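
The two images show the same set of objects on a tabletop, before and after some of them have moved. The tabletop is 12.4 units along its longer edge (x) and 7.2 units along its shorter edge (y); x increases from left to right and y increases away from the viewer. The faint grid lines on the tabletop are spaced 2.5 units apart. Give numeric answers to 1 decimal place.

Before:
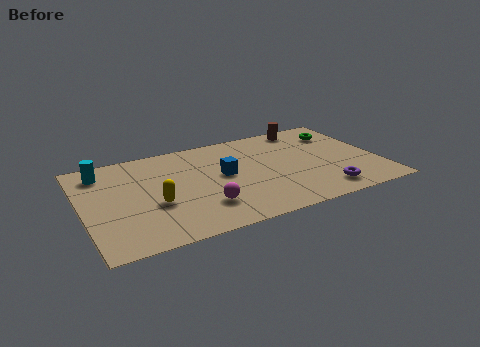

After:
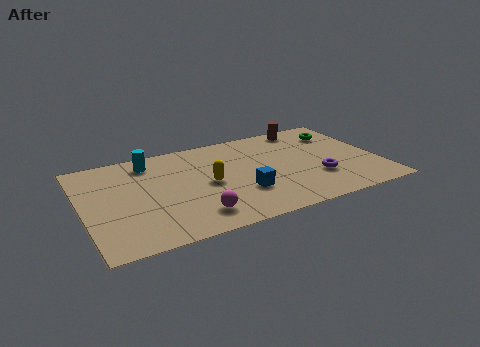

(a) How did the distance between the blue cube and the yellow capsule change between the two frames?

-1.4

They were about 3.2 units apart before and 1.8 after — 1.4 units closer together.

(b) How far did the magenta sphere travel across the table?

0.6

The magenta sphere was near (4.8, 1.9) before and (4.4, 1.4) after, so it travelled √(0.4² + 0.5²) ≈ 0.6 units.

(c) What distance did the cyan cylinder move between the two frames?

2.0

From (1.0, 5.9) to (3.0, 6.0), the cyan cylinder covered √(2.0² + 0.1²) ≈ 2.0 units.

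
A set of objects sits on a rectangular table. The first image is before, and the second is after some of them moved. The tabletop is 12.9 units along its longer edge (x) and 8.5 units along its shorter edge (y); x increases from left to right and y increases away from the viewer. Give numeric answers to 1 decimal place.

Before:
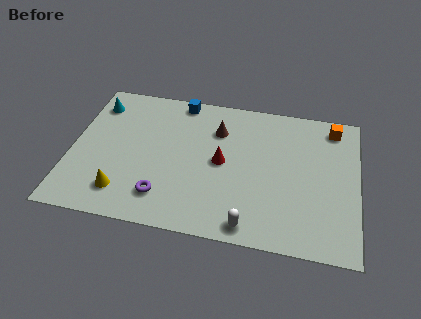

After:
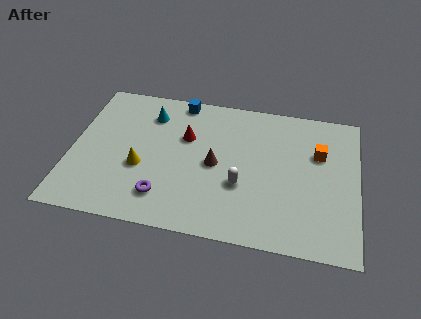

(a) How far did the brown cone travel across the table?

2.1

The brown cone moved from about (6.5, 6.2) to (6.5, 4.1), a distance of √(0.0² + 2.1²) ≈ 2.1.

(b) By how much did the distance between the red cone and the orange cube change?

+0.3

Before: roughly 5.7 units apart; after: 6.0. That's 0.3 units further apart.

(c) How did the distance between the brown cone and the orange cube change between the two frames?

-0.5

They were about 5.3 units apart before and 4.8 after — 0.5 units closer together.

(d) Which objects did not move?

the blue cube and the purple torus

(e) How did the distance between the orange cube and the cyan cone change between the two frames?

-3.0

They were about 10.8 units apart before and 7.8 after — 3.0 units closer together.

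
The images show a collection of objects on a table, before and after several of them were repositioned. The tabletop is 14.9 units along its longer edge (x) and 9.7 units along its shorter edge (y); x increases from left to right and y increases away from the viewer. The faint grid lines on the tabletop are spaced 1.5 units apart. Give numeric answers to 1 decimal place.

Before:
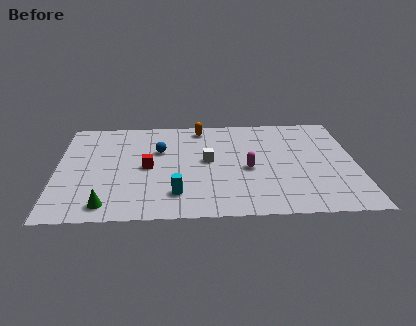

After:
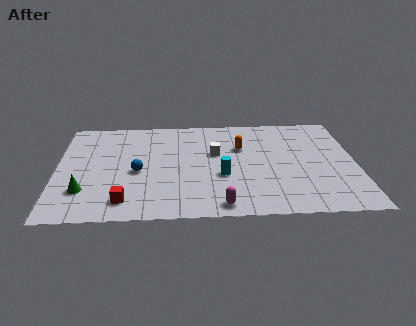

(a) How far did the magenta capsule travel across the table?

3.6

The magenta capsule was near (9.5, 4.3) before and (8.1, 1.0) after, so it travelled √(1.4² + 3.3²) ≈ 3.6 units.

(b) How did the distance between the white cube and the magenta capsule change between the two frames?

+2.7

They were about 2.2 units apart before and 4.9 after — 2.7 units further apart.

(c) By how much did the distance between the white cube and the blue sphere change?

+1.6

Before: roughly 2.6 units apart; after: 4.2. That's 1.6 units further apart.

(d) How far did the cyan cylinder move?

2.8

From (5.9, 2.1) to (8.2, 3.7), the cyan cylinder covered √(2.3² + 1.6²) ≈ 2.8 units.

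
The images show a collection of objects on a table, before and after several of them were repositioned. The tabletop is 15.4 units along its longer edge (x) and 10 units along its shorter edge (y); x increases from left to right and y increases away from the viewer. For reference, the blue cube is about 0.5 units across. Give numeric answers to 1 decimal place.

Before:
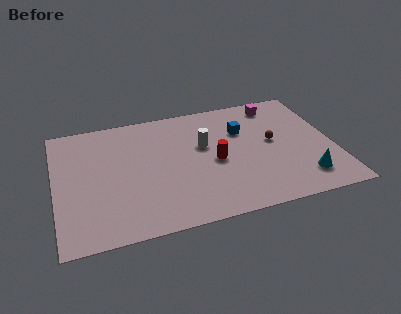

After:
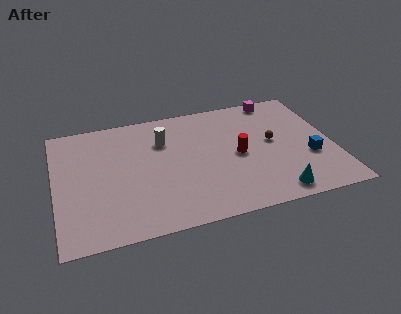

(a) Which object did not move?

the brown sphere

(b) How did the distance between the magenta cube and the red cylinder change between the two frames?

-0.5

Before: roughly 5.5 units apart; after: 5.0. That's 0.5 units closer together.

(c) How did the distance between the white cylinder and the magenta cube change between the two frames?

+1.9

Before: roughly 5.0 units apart; after: 6.9. That's 1.9 units further apart.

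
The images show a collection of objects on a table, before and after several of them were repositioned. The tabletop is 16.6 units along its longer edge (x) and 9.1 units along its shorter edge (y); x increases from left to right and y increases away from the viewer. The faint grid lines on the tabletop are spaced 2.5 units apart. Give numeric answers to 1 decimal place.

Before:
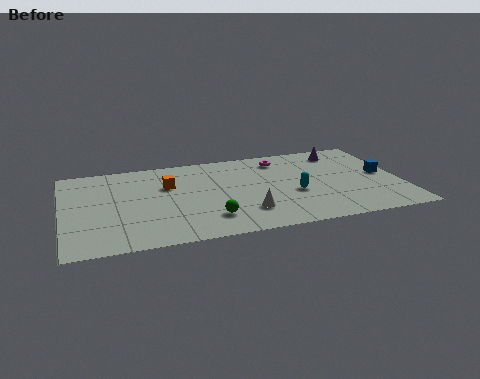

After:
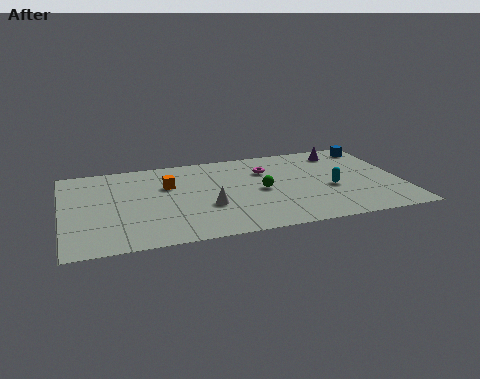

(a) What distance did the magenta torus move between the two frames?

1.3

The magenta torus was near (10.9, 7.5) before and (10.1, 6.5) after, so it travelled √(0.8² + 1.0²) ≈ 1.3 units.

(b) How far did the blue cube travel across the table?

3.1

The blue cube was near (15.8, 4.7) before and (15.6, 7.8) after, so it travelled √(0.2² + 3.1²) ≈ 3.1 units.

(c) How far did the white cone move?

2.1

From (8.8, 2.3) to (7.0, 3.3), the white cone covered √(1.8² + 1.0²) ≈ 2.1 units.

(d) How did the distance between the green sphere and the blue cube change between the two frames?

-2.4

Before: roughly 9.2 units apart; after: 6.8. That's 2.4 units closer together.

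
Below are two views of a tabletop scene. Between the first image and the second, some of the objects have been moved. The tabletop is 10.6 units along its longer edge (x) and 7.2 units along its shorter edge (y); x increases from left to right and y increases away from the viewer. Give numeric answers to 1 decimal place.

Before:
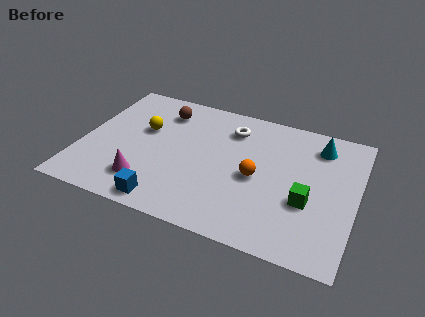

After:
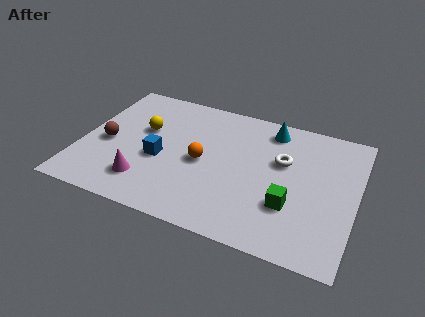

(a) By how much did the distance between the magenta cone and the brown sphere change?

-1.8

The distance was about 4.1 in the first image and 2.3 in the second, so they moved 1.8 units closer together.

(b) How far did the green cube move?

0.7

From (8.8, 2.7) to (8.2, 2.3), the green cube covered √(0.6² + 0.4²) ≈ 0.7 units.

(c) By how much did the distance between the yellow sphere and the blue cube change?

-2.2

The distance was about 3.8 in the first image and 1.6 in the second, so they moved 2.2 units closer together.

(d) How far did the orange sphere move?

2.1

The orange sphere was near (6.8, 3.3) before and (4.7, 3.4) after, so it travelled √(2.1² + 0.1²) ≈ 2.1 units.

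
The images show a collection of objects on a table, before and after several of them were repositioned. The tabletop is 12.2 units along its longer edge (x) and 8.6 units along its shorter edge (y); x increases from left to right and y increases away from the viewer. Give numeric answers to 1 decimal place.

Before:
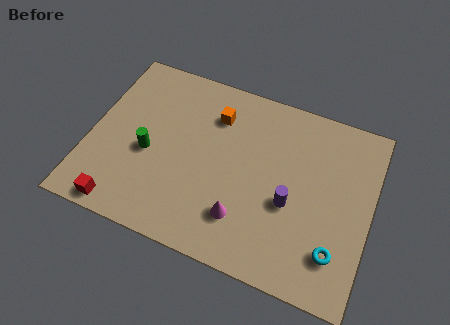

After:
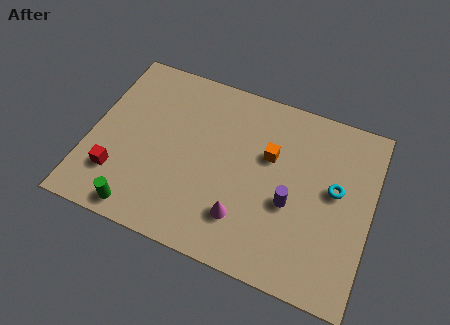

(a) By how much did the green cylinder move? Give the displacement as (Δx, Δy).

(0.0, -2.8)

The green cylinder was at about (2.6, 3.7) and moved to about (2.6, 0.9).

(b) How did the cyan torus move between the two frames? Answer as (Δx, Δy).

(-0.3, 2.8)

The cyan torus was at about (10.9, 2.0) and moved to about (10.6, 4.8).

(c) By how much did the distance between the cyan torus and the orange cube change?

-4.3

Before: roughly 7.3 units apart; after: 3.0. That's 4.3 units closer together.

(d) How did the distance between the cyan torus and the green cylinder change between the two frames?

+0.4

They were about 8.5 units apart before and 8.9 after — 0.4 units further apart.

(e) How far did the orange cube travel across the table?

2.7

The orange cube moved from about (5.2, 6.5) to (7.7, 5.4), a distance of √(2.5² + 1.1²) ≈ 2.7.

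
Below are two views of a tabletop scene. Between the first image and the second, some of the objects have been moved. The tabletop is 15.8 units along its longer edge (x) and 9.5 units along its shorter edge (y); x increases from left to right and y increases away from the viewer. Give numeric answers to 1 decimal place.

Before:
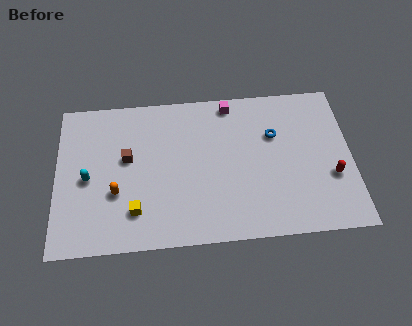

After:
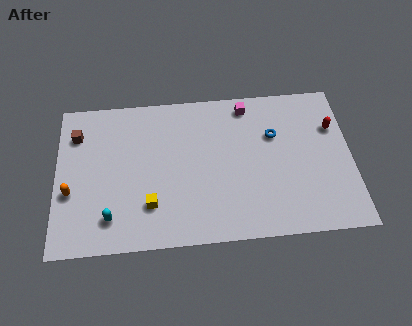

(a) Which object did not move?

the blue torus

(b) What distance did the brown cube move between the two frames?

3.2

The brown cube was near (3.8, 5.5) before and (1.1, 7.2) after, so it travelled √(2.7² + 1.7²) ≈ 3.2 units.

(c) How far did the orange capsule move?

2.4

The orange capsule moved from about (3.2, 3.4) to (0.8, 3.6), a distance of √(2.4² + 0.2²) ≈ 2.4.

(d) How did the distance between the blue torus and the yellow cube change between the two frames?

-0.8

The distance was about 8.5 in the first image and 7.7 in the second, so they moved 0.8 units closer together.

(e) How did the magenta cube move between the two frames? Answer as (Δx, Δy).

(0.9, -0.2)

From the two frames, the magenta cube sits at roughly (9.4, 8.5) before and (10.3, 8.3) after.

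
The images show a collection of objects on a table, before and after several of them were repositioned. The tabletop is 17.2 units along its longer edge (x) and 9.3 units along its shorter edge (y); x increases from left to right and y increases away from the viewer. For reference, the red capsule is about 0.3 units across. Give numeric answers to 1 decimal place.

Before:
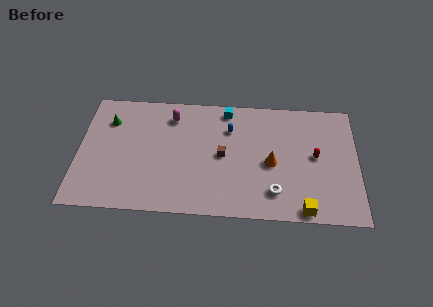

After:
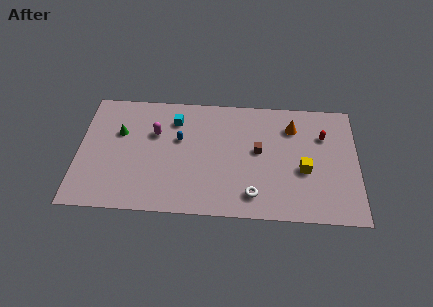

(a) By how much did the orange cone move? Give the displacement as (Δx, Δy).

(1.3, 2.9)

From the two frames, the orange cone sits at roughly (11.9, 4.2) before and (13.2, 7.1) after.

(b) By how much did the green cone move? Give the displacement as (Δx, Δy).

(0.7, -0.9)

From the two frames, the green cone sits at roughly (1.8, 6.9) before and (2.5, 6.0) after.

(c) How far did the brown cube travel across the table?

2.3

From (8.9, 4.6) to (11.1, 5.1), the brown cube covered √(2.2² + 0.5²) ≈ 2.3 units.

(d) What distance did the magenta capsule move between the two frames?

1.7

The magenta capsule was near (5.7, 7.5) before and (4.7, 6.1) after, so it travelled √(1.0² + 1.4²) ≈ 1.7 units.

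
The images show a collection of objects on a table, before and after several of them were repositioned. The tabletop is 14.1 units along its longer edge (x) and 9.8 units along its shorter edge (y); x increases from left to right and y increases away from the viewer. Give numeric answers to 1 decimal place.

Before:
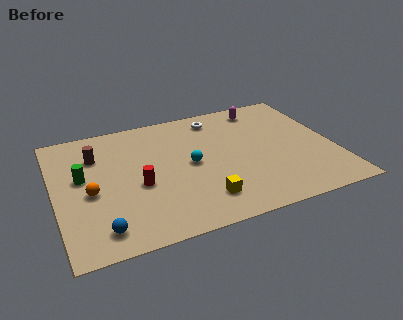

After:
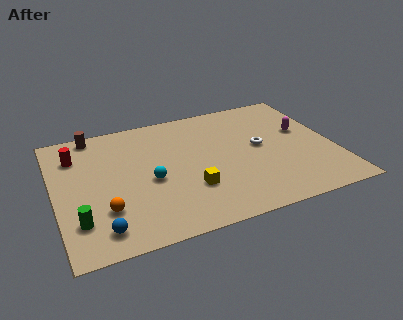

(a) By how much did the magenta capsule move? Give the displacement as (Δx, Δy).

(1.8, -2.6)

From the two frames, the magenta capsule sits at roughly (10.9, 8.4) before and (12.7, 5.8) after.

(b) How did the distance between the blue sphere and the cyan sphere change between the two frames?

-2.0

Before: roughly 5.9 units apart; after: 3.9. That's 2.0 units closer together.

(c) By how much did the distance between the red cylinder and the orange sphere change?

+2.3

The distance was about 2.4 in the first image and 4.7 in the second, so they moved 2.3 units further apart.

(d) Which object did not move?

the blue sphere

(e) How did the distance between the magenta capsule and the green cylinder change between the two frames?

+2.3

The distance was about 9.9 in the first image and 12.2 in the second, so they moved 2.3 units further apart.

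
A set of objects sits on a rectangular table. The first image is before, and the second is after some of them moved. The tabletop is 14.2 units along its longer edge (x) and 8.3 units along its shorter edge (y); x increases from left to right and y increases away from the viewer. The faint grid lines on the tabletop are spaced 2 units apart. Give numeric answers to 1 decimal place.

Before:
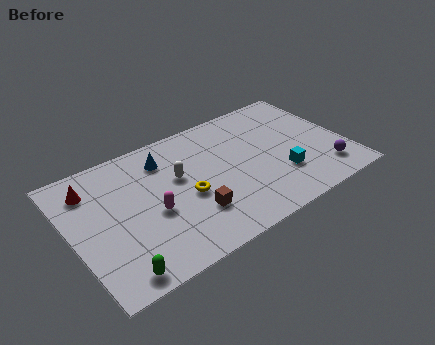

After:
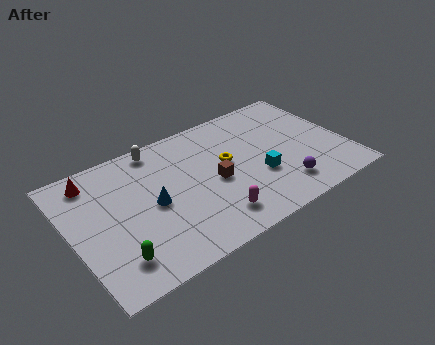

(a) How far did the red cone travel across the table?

0.5

From (1.3, 6.5) to (1.5, 7.0), the red cone covered √(0.2² + 0.5²) ≈ 0.5 units.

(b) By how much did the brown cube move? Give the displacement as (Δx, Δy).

(1.4, 1.4)

The brown cube was at about (5.9, 2.4) and moved to about (7.3, 3.8).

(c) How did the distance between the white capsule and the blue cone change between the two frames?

+1.9

Before: roughly 1.6 units apart; after: 3.5. That's 1.9 units further apart.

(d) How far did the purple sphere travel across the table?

2.3

The purple sphere was near (12.8, 1.7) before and (10.5, 1.7) after, so it travelled √(2.3² + 0.0²) ≈ 2.3 units.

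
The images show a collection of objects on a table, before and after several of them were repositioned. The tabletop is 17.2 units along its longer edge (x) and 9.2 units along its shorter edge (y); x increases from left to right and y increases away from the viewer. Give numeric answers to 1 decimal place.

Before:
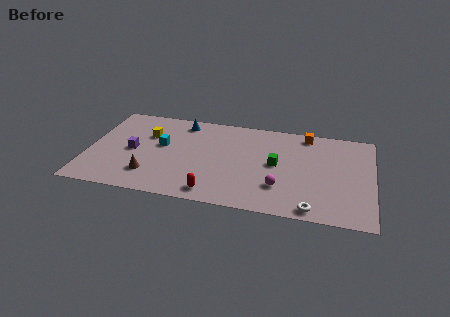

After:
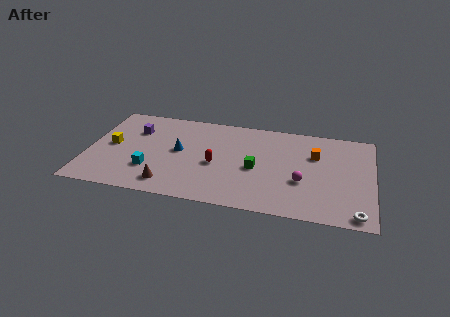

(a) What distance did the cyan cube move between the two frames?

2.6

The cyan cube moved from about (4.4, 5.3) to (3.9, 2.7), a distance of √(0.5² + 2.6²) ≈ 2.6.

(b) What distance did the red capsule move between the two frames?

2.8

From (7.8, 1.2) to (7.8, 4.0), the red capsule covered √(0.0² + 2.8²) ≈ 2.8 units.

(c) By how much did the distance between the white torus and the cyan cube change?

+2.2

They were about 10.3 units apart before and 12.5 after — 2.2 units further apart.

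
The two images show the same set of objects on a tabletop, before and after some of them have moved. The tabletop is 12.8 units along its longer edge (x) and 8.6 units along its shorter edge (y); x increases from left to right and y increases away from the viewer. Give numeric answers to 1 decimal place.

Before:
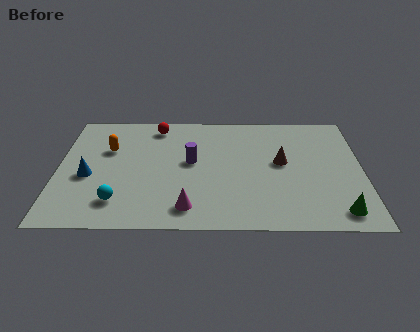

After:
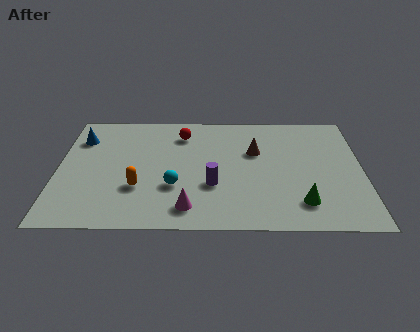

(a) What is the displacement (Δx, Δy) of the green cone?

(-1.5, 0.6)

The green cone was at about (11.7, 1.2) and moved to about (10.2, 1.8).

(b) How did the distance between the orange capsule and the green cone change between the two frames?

-3.7

Before: roughly 10.6 units apart; after: 6.9. That's 3.7 units closer together.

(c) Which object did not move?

the magenta cone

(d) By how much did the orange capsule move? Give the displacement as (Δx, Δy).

(1.3, -2.8)

From the two frames, the orange capsule sits at roughly (2.1, 5.6) before and (3.4, 2.8) after.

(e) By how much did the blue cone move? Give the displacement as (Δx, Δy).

(-0.4, 2.8)

From the two frames, the blue cone sits at roughly (1.3, 3.6) before and (0.9, 6.4) after.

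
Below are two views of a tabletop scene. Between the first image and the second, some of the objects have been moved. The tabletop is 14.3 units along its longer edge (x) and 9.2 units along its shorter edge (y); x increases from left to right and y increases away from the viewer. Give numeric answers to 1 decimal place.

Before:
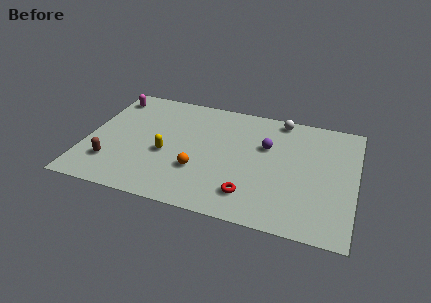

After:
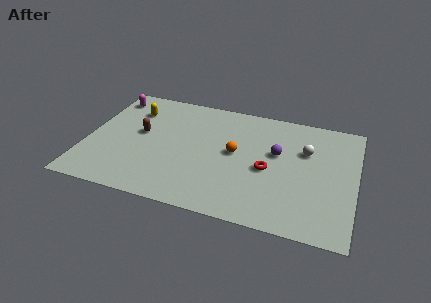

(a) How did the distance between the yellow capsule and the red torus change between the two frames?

+3.0

They were about 5.0 units apart before and 8.0 after — 3.0 units further apart.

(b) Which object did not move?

the magenta capsule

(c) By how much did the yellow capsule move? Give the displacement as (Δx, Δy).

(-2.1, 3.1)

From the two frames, the yellow capsule sits at roughly (4.3, 3.8) before and (2.2, 6.9) after.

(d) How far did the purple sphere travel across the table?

0.7

From (9.5, 5.9) to (10.1, 5.5), the purple sphere covered √(0.6² + 0.4²) ≈ 0.7 units.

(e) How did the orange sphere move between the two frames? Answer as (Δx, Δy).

(1.8, 1.9)

The orange sphere was at about (6.1, 3.0) and moved to about (7.9, 4.9).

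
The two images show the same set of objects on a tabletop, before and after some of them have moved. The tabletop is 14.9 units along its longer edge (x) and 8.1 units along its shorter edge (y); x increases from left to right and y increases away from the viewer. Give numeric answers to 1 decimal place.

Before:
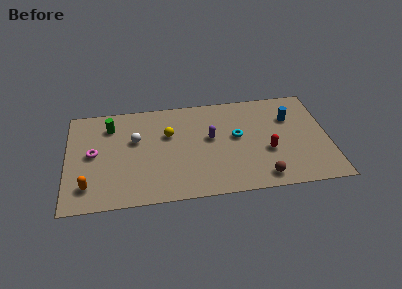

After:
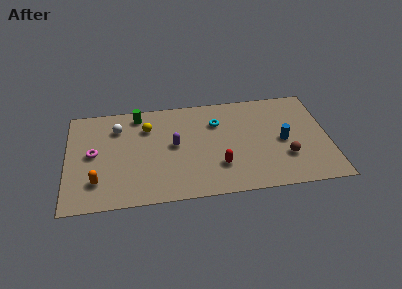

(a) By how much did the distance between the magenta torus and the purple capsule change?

-2.1

Before: roughly 6.7 units apart; after: 4.6. That's 2.1 units closer together.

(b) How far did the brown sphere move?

2.0

The brown sphere moved from about (11.0, 1.1) to (12.4, 2.5), a distance of √(1.4² + 1.4²) ≈ 2.0.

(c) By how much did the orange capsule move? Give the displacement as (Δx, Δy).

(0.5, 0.3)

From the two frames, the orange capsule sits at roughly (1.2, 1.7) before and (1.7, 2.0) after.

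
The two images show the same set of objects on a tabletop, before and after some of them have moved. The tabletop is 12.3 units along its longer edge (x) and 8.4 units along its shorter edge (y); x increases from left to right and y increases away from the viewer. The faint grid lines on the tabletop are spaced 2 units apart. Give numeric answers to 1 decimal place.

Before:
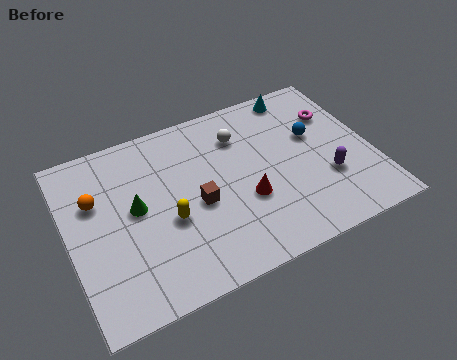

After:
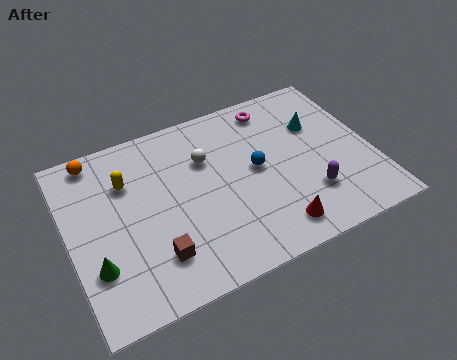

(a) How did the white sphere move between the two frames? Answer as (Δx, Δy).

(-1.5, -0.6)

The white sphere was at about (7.2, 6.3) and moved to about (5.7, 5.7).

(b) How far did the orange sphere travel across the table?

2.0

From (1.2, 5.5) to (1.4, 7.5), the orange sphere covered √(0.2² + 2.0²) ≈ 2.0 units.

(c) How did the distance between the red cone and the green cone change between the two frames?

+2.6

The distance was about 4.5 in the first image and 7.1 in the second, so they moved 2.6 units further apart.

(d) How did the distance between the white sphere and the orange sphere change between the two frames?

-1.4

Before: roughly 6.1 units apart; after: 4.7. That's 1.4 units closer together.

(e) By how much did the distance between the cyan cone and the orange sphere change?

+0.3

They were about 8.8 units apart before and 9.1 after — 0.3 units further apart.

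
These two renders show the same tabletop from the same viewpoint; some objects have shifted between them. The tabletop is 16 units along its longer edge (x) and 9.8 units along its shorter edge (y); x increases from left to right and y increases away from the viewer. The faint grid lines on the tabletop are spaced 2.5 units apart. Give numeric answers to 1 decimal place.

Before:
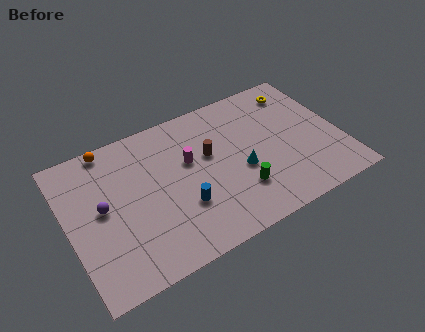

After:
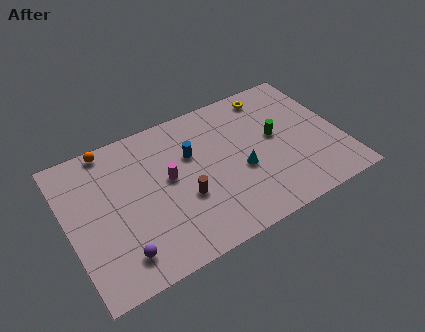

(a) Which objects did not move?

the orange sphere and the cyan cone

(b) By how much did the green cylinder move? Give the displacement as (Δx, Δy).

(2.6, 2.7)

The green cylinder was at about (9.7, 2.7) and moved to about (12.3, 5.4).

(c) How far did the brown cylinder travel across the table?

2.8

The brown cylinder was near (8.4, 5.9) before and (6.6, 3.7) after, so it travelled √(1.8² + 2.2²) ≈ 2.8 units.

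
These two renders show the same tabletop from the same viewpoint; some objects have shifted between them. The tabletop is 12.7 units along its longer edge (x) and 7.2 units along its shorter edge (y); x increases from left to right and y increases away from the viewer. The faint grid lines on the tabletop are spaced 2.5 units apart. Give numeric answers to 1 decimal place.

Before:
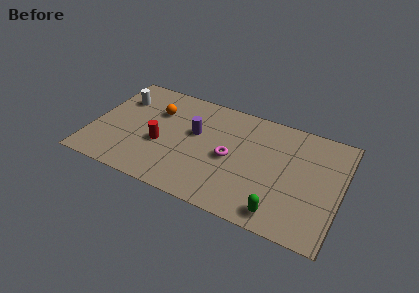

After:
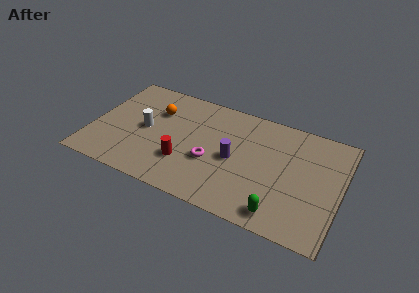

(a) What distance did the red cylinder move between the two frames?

1.5

The red cylinder was near (3.6, 2.9) before and (4.9, 2.2) after, so it travelled √(1.3² + 0.7²) ≈ 1.5 units.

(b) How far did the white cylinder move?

2.2

The white cylinder moved from about (1.2, 5.2) to (2.7, 3.6), a distance of √(1.5² + 1.6²) ≈ 2.2.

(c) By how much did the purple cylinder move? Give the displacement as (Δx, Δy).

(2.1, -0.9)

The purple cylinder started near (5.2, 4.3) and ended near (7.3, 3.4).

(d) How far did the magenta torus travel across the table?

1.1

The magenta torus was near (7.1, 3.4) before and (6.2, 2.8) after, so it travelled √(0.9² + 0.6²) ≈ 1.1 units.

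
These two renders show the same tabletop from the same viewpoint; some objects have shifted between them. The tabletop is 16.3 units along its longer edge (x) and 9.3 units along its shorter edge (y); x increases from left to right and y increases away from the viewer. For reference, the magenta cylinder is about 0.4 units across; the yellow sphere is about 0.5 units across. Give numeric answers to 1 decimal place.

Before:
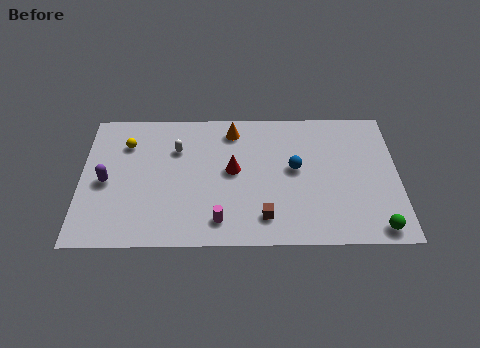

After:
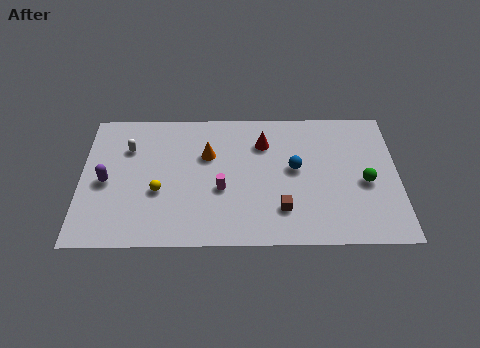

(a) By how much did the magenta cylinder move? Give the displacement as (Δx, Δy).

(0.1, 2.1)

The magenta cylinder started near (7.1, 1.6) and ended near (7.2, 3.7).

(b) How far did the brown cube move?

1.0

The brown cube was near (9.4, 1.8) before and (10.3, 2.3) after, so it travelled √(0.9² + 0.5²) ≈ 1.0 units.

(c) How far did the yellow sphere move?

3.7

The yellow sphere was near (2.3, 6.9) before and (4.0, 3.6) after, so it travelled √(1.7² + 3.3²) ≈ 3.7 units.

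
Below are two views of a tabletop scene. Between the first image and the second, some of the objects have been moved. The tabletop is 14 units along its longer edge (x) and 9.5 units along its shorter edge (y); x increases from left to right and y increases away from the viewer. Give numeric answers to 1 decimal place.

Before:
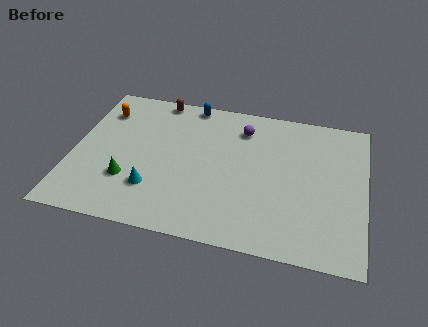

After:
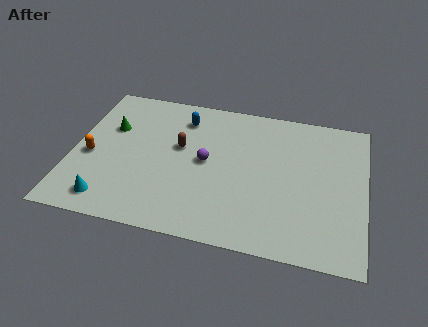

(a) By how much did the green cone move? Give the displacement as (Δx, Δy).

(-1.1, 3.3)

From the two frames, the green cone sits at roughly (2.8, 2.9) before and (1.7, 6.2) after.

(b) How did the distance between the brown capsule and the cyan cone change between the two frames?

-0.9

Before: roughly 6.1 units apart; after: 5.2. That's 0.9 units closer together.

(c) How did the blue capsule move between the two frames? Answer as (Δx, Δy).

(-0.3, -1.1)

From the two frames, the blue capsule sits at roughly (5.4, 8.7) before and (5.1, 7.6) after.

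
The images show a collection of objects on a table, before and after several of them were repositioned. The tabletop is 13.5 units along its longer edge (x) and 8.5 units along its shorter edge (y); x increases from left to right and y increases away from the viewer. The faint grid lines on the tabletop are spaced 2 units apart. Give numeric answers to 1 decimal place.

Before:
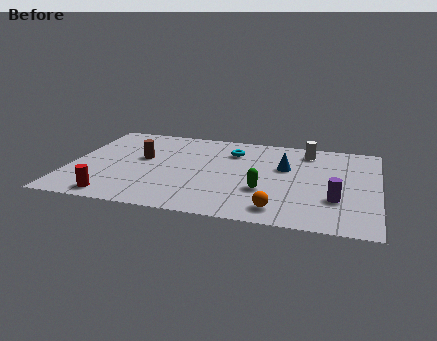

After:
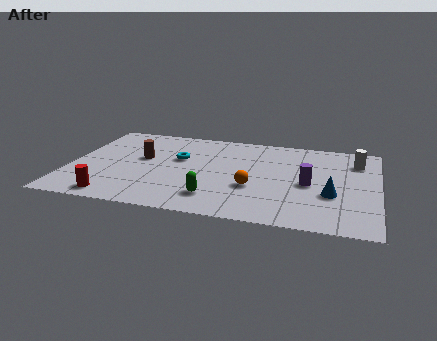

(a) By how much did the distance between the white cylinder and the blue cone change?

+1.5

They were about 2.0 units apart before and 3.5 after — 1.5 units further apart.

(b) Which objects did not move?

the red cylinder and the brown cylinder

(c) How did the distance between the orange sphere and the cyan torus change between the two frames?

-1.6

Before: roughly 5.6 units apart; after: 4.0. That's 1.6 units closer together.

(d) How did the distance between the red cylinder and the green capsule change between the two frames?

-2.3

They were about 6.7 units apart before and 4.4 after — 2.3 units closer together.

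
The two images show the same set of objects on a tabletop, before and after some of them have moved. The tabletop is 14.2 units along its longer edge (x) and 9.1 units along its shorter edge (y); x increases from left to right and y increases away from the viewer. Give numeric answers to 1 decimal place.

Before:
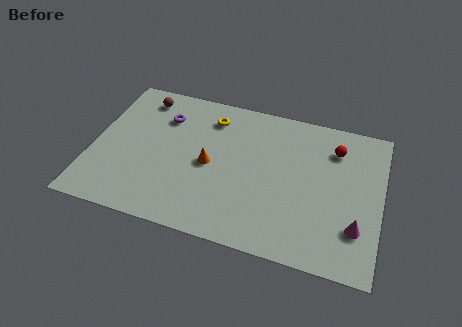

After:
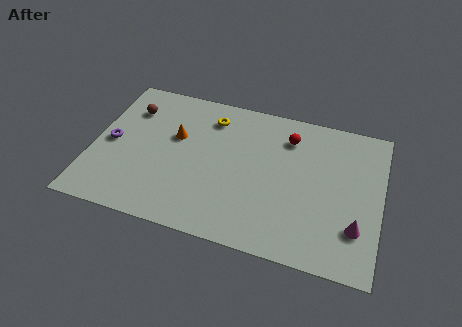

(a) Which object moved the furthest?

the purple torus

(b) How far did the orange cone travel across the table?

2.2

The orange cone was near (5.8, 4.3) before and (4.0, 5.6) after, so it travelled √(1.8² + 1.3²) ≈ 2.2 units.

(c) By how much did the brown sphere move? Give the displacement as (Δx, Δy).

(-0.5, -0.9)

The brown sphere was at about (2.1, 7.7) and moved to about (1.6, 6.8).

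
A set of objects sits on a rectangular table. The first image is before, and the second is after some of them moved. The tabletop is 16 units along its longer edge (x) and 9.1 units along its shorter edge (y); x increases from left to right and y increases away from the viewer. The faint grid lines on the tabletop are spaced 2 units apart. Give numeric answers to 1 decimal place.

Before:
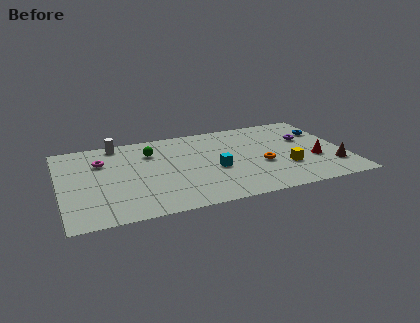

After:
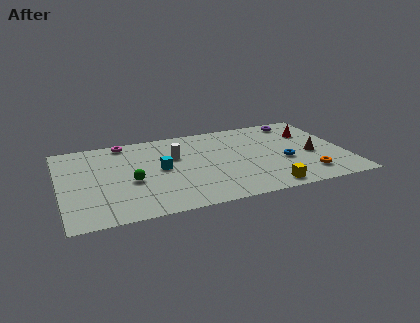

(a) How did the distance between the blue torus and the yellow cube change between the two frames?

-1.5

They were about 4.4 units apart before and 2.9 after — 1.5 units closer together.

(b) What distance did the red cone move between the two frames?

3.1

The red cone moved from about (14.2, 3.3) to (14.3, 6.4), a distance of √(0.1² + 3.1²) ≈ 3.1.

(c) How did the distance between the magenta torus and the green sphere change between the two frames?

+1.6

Before: roughly 2.8 units apart; after: 4.4. That's 1.6 units further apart.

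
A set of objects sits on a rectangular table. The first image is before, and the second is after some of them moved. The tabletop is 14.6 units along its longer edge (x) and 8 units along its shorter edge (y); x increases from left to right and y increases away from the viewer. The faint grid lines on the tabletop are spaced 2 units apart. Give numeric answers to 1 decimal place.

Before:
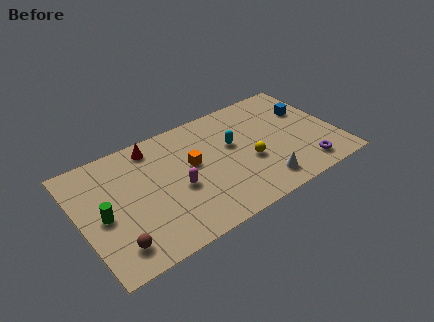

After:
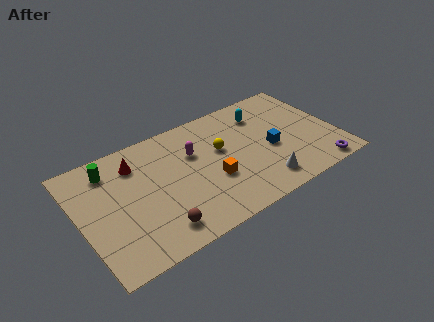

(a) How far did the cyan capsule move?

2.4

The cyan capsule was near (8.8, 4.8) before and (10.8, 6.2) after, so it travelled √(2.0² + 1.4²) ≈ 2.4 units.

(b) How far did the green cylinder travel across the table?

2.9

The green cylinder was near (1.2, 3.7) before and (2.0, 6.5) after, so it travelled √(0.8² + 2.8²) ≈ 2.9 units.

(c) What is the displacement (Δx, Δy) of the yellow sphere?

(-1.4, 1.6)

The yellow sphere was at about (9.5, 3.2) and moved to about (8.1, 4.8).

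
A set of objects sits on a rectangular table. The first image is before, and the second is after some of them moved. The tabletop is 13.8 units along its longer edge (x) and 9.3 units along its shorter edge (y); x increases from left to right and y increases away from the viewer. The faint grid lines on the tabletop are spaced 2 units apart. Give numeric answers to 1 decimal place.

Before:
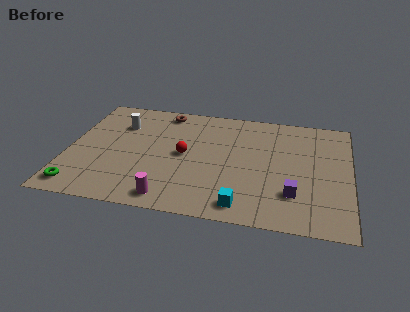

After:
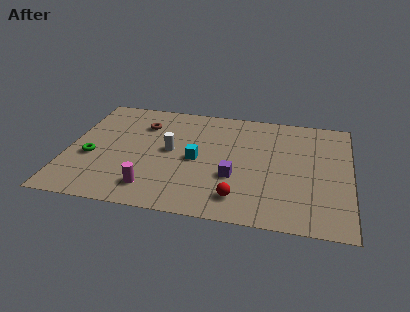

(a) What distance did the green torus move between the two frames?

2.5

The green torus was near (0.8, 1.2) before and (1.2, 3.7) after, so it travelled √(0.4² + 2.5²) ≈ 2.5 units.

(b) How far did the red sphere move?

4.1

From (5.7, 4.7) to (8.5, 1.7), the red sphere covered √(2.8² + 3.0²) ≈ 4.1 units.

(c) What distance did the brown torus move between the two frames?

1.6

The brown torus was near (4.5, 8.2) before and (3.5, 6.9) after, so it travelled √(1.0² + 1.3²) ≈ 1.6 units.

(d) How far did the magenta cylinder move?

1.1

The magenta cylinder moved from about (5.2, 1.1) to (4.3, 1.7), a distance of √(0.9² + 0.6²) ≈ 1.1.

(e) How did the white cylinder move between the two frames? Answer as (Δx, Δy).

(2.6, -1.8)

The white cylinder started near (2.4, 6.7) and ended near (5.0, 4.9).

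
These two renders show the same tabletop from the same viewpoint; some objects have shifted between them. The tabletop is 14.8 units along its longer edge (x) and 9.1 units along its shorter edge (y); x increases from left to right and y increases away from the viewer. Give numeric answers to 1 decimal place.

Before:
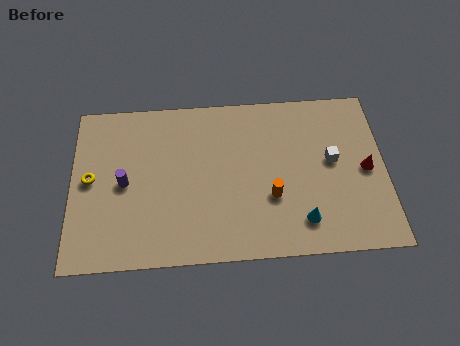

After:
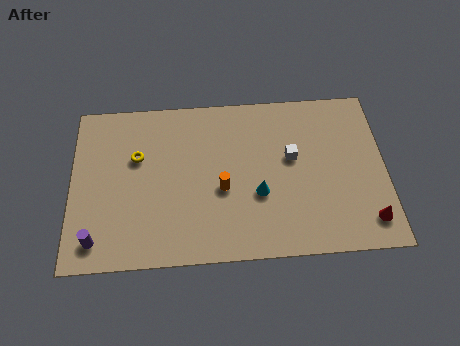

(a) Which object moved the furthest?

the purple cylinder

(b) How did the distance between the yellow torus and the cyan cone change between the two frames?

-4.1

They were about 10.3 units apart before and 6.2 after — 4.1 units closer together.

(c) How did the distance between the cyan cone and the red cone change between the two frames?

+1.4

They were about 4.0 units apart before and 5.4 after — 1.4 units further apart.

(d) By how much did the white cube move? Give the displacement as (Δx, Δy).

(-1.9, 0.3)

The white cube was at about (12.3, 5.0) and moved to about (10.4, 5.3).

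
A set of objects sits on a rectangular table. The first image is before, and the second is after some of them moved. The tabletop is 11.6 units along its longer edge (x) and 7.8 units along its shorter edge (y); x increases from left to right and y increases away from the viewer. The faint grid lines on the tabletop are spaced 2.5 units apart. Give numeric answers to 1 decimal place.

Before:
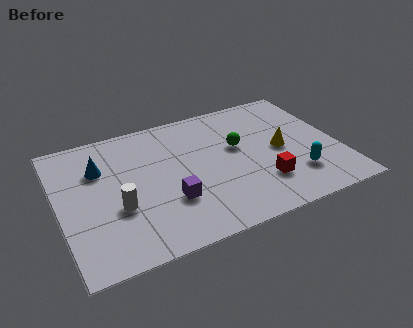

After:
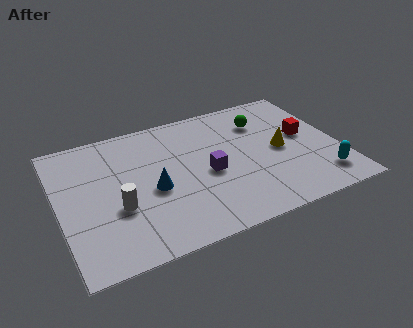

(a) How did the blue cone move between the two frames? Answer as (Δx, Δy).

(2.0, -2.0)

The blue cone was at about (1.8, 5.4) and moved to about (3.8, 3.4).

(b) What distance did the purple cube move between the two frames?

2.0

The purple cube was near (4.4, 2.5) before and (6.1, 3.5) after, so it travelled √(1.7² + 1.0²) ≈ 2.0 units.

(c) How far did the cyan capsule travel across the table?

1.1

From (9.6, 2.0) to (10.6, 1.5), the cyan capsule covered √(1.0² + 0.5²) ≈ 1.1 units.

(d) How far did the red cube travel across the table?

3.0

The red cube was near (8.2, 2.1) before and (10.3, 4.3) after, so it travelled √(2.1² + 2.2²) ≈ 3.0 units.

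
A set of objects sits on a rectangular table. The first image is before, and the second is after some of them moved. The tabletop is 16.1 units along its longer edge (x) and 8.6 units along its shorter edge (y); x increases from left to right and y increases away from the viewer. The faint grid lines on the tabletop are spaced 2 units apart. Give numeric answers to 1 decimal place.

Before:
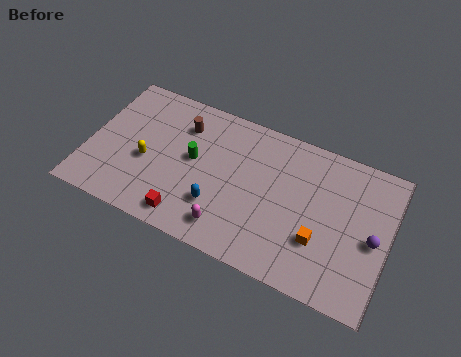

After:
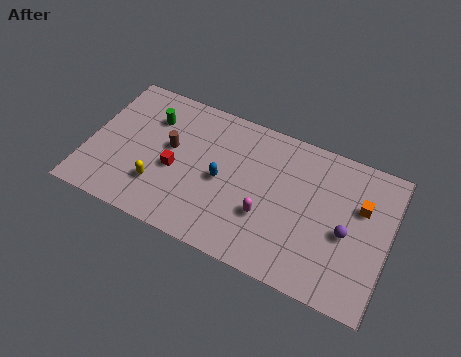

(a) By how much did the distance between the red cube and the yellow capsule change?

-2.0

They were about 3.5 units apart before and 1.5 after — 2.0 units closer together.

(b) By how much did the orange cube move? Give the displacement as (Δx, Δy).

(1.9, 2.8)

The orange cube started near (12.6, 2.8) and ended near (14.5, 5.6).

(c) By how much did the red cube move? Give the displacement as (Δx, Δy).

(-1.0, 2.5)

The red cube was at about (5.7, 1.2) and moved to about (4.7, 3.7).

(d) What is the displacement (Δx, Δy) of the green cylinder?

(-2.5, 1.6)

The green cylinder started near (5.6, 4.7) and ended near (3.1, 6.3).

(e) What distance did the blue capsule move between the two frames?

1.6

The blue capsule was near (7.2, 2.5) before and (7.2, 4.1) after, so it travelled √(0.0² + 1.6²) ≈ 1.6 units.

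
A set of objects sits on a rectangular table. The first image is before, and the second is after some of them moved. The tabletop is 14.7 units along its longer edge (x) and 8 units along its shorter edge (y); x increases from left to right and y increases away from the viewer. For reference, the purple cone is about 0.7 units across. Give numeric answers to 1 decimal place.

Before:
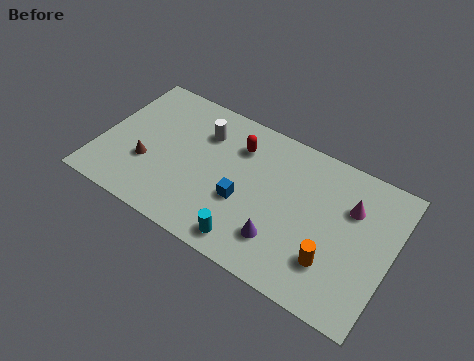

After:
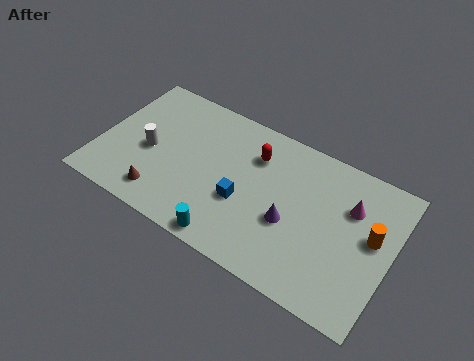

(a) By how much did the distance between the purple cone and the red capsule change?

-1.4

Before: roughly 4.9 units apart; after: 3.5. That's 1.4 units closer together.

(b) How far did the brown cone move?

1.7

The brown cone moved from about (2.5, 2.8) to (3.5, 1.4), a distance of √(1.0² + 1.4²) ≈ 1.7.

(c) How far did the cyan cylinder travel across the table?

0.9

The cyan cylinder was near (8.0, 1.1) before and (7.1, 0.8) after, so it travelled √(0.9² + 0.3²) ≈ 0.9 units.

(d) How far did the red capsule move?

0.9

The red capsule moved from about (6.7, 6.0) to (7.6, 5.9), a distance of √(0.9² + 0.1²) ≈ 0.9.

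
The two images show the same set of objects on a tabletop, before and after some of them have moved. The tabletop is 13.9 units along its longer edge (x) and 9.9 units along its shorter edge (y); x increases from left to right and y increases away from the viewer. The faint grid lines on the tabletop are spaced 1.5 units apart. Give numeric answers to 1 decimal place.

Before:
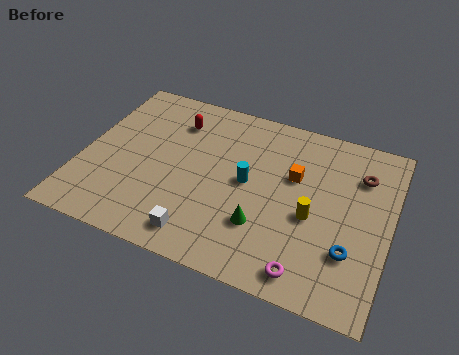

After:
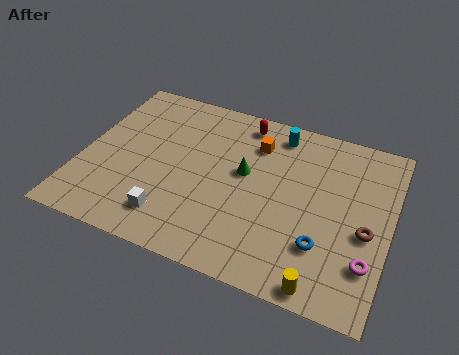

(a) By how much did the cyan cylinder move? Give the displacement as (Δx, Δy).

(1.0, 3.4)

The cyan cylinder started near (7.5, 5.1) and ended near (8.5, 8.5).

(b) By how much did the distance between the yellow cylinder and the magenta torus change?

-0.5

The distance was about 3.0 in the first image and 2.5 in the second, so they moved 0.5 units closer together.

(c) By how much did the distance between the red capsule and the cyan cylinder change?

-2.8

They were about 4.4 units apart before and 1.6 after — 2.8 units closer together.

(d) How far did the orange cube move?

2.3

From (9.5, 6.2) to (7.6, 7.5), the orange cube covered √(1.9² + 1.3²) ≈ 2.3 units.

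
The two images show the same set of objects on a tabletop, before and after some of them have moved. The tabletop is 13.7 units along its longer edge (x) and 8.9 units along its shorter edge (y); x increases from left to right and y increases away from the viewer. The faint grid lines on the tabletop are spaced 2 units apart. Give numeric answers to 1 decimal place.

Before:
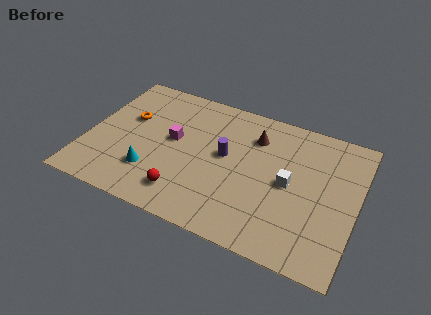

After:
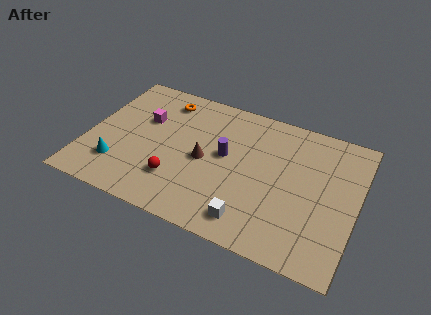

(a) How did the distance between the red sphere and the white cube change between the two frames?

-1.7

The distance was about 5.7 in the first image and 4.0 in the second, so they moved 1.7 units closer together.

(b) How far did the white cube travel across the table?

3.4

The white cube was near (10.3, 4.4) before and (8.7, 1.4) after, so it travelled √(1.6² + 3.0²) ≈ 3.4 units.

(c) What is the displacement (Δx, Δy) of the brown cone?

(-2.3, -2.5)

The brown cone started near (8.3, 6.7) and ended near (6.0, 4.2).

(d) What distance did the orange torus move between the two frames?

2.5

The orange torus was near (1.9, 5.5) before and (3.5, 7.4) after, so it travelled √(1.6² + 1.9²) ≈ 2.5 units.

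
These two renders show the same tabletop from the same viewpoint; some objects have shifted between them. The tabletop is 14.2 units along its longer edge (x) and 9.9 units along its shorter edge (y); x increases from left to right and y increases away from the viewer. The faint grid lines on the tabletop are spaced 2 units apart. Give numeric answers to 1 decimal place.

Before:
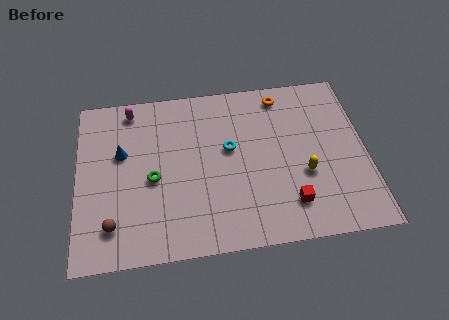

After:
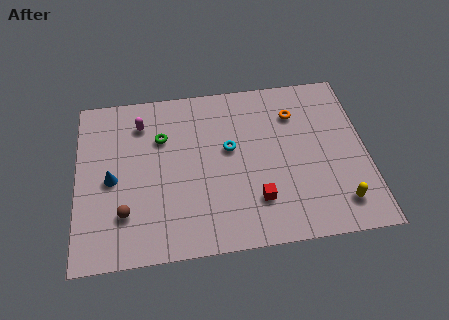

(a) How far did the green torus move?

2.5

The green torus was near (3.7, 4.4) before and (4.2, 6.8) after, so it travelled √(0.5² + 2.4²) ≈ 2.5 units.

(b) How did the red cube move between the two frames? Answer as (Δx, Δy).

(-1.6, 0.4)

From the two frames, the red cube sits at roughly (10.3, 2.1) before and (8.7, 2.5) after.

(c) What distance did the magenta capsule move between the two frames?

1.0

The magenta capsule was near (2.7, 8.7) before and (3.2, 7.8) after, so it travelled √(0.5² + 0.9²) ≈ 1.0 units.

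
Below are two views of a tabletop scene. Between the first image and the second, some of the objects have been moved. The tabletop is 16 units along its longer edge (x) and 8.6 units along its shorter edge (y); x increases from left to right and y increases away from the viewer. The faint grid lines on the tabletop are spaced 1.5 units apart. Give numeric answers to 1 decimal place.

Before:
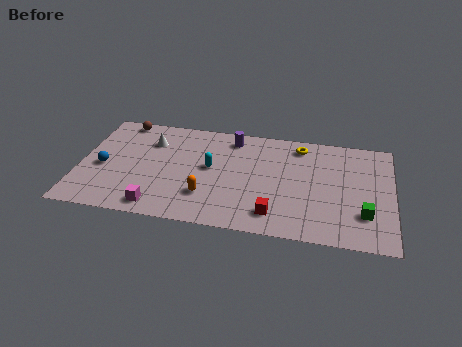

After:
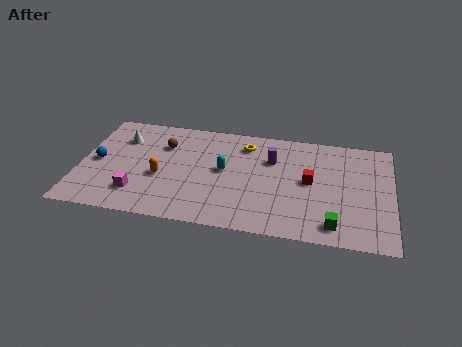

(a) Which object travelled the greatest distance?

the red cube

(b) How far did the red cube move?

3.4

The red cube was near (10.1, 1.6) before and (11.8, 4.5) after, so it travelled √(1.7² + 2.9²) ≈ 3.4 units.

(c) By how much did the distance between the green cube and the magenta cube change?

-0.5

The distance was about 10.5 in the first image and 10.0 in the second, so they moved 0.5 units closer together.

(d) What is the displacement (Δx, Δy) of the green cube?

(-1.5, -1.1)

The green cube started near (14.6, 2.4) and ended near (13.1, 1.3).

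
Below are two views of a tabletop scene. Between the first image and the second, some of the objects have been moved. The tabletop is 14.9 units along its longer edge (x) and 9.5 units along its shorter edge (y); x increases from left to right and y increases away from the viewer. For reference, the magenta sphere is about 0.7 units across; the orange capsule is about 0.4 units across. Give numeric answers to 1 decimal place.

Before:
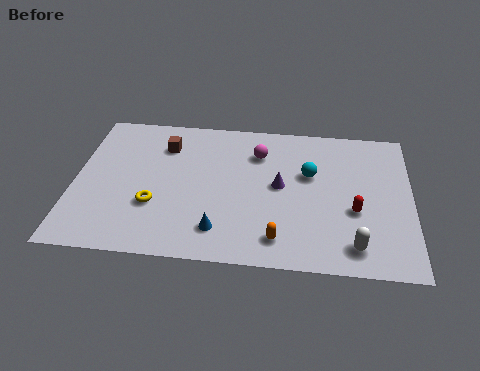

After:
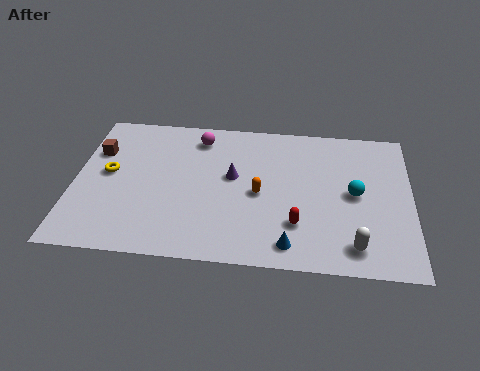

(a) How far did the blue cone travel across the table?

3.2

From (6.5, 1.9) to (9.6, 1.3), the blue cone covered √(3.1² + 0.6²) ≈ 3.2 units.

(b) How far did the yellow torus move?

2.8

The yellow torus moved from about (3.6, 3.2) to (1.5, 5.1), a distance of √(2.1² + 1.9²) ≈ 2.8.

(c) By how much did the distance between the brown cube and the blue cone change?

+4.2

They were about 5.9 units apart before and 10.1 after — 4.2 units further apart.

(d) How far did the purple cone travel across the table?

2.1

From (9.1, 5.0) to (7.0, 5.4), the purple cone covered √(2.1² + 0.4²) ≈ 2.1 units.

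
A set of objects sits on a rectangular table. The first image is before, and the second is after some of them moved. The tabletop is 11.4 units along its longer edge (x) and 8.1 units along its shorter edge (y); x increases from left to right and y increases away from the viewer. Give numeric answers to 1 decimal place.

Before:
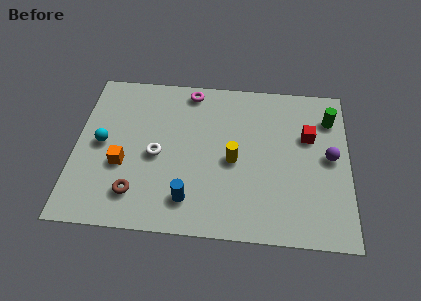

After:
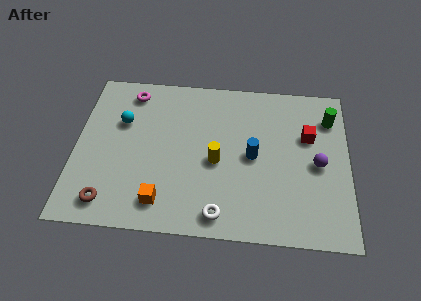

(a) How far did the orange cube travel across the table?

2.4

From (2.0, 3.1) to (3.7, 1.4), the orange cube covered √(1.7² + 1.7²) ≈ 2.4 units.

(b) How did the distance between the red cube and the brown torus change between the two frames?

+1.2

Before: roughly 7.9 units apart; after: 9.1. That's 1.2 units further apart.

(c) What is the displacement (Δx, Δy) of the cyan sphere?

(0.8, 1.2)

The cyan sphere was at about (1.1, 4.1) and moved to about (1.9, 5.3).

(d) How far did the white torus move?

3.8

From (3.4, 3.7) to (6.1, 1.0), the white torus covered √(2.7² + 2.7²) ≈ 3.8 units.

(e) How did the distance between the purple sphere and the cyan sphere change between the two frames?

-1.2

The distance was about 9.5 in the first image and 8.3 in the second, so they moved 1.2 units closer together.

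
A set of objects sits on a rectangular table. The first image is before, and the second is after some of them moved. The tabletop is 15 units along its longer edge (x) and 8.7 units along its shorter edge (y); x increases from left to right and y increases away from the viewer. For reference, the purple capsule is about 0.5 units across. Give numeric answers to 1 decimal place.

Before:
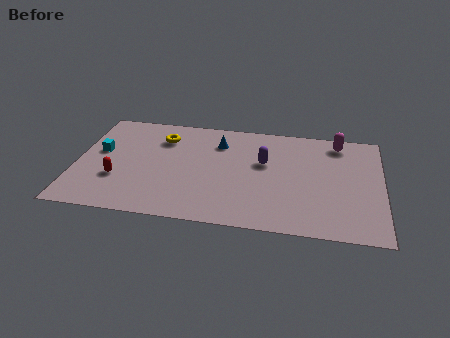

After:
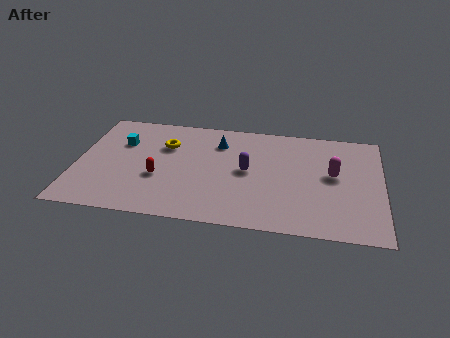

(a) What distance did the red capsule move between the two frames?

2.0

The red capsule moved from about (2.1, 2.9) to (4.1, 3.3), a distance of √(2.0² + 0.4²) ≈ 2.0.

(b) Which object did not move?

the blue cone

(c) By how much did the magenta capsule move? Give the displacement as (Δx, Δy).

(-0.2, -2.7)

From the two frames, the magenta capsule sits at roughly (12.8, 7.5) before and (12.6, 4.8) after.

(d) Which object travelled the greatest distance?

the magenta capsule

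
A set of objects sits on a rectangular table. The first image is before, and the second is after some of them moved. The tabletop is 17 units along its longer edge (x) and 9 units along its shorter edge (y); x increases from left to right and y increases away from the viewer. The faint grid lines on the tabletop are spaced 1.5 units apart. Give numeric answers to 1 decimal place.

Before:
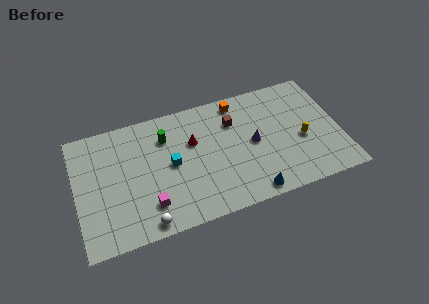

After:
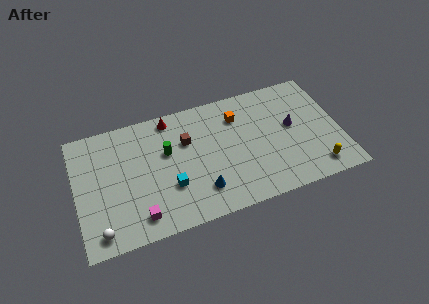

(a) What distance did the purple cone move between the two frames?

2.6

The purple cone moved from about (11.4, 4.5) to (14.0, 5.0), a distance of √(2.6² + 0.5²) ≈ 2.6.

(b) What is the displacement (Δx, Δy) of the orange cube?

(-0.1, -1.1)

From the two frames, the orange cube sits at roughly (10.7, 7.9) before and (10.6, 6.8) after.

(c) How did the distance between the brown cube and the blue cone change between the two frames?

-1.7

The distance was about 5.6 in the first image and 3.9 in the second, so they moved 1.7 units closer together.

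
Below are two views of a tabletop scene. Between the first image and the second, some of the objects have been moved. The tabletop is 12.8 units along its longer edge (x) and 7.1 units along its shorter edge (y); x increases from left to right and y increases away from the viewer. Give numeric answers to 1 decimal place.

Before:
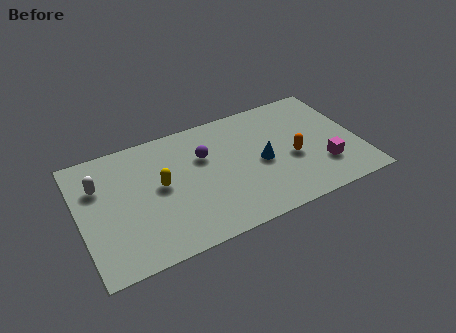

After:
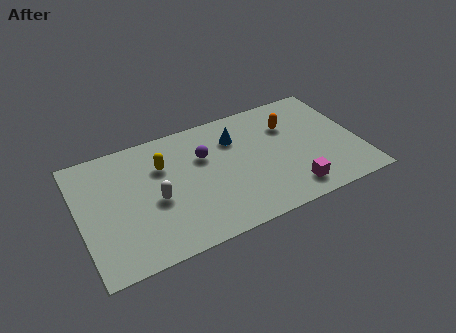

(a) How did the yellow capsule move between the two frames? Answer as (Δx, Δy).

(0.2, 1.1)

The yellow capsule was at about (3.7, 3.8) and moved to about (3.9, 4.9).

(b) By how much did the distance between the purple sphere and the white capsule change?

-1.9

Before: roughly 4.8 units apart; after: 2.9. That's 1.9 units closer together.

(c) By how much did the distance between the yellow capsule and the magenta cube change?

-0.9

Before: roughly 7.5 units apart; after: 6.6. That's 0.9 units closer together.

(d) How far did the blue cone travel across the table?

2.1

From (8.3, 3.3) to (7.3, 5.2), the blue cone covered √(1.0² + 1.9²) ≈ 2.1 units.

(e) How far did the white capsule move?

3.0

The white capsule moved from about (1.0, 4.9) to (3.4, 3.1), a distance of √(2.4² + 1.8²) ≈ 3.0.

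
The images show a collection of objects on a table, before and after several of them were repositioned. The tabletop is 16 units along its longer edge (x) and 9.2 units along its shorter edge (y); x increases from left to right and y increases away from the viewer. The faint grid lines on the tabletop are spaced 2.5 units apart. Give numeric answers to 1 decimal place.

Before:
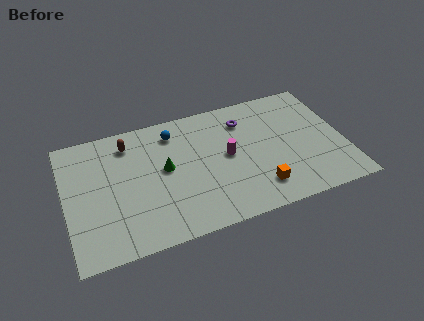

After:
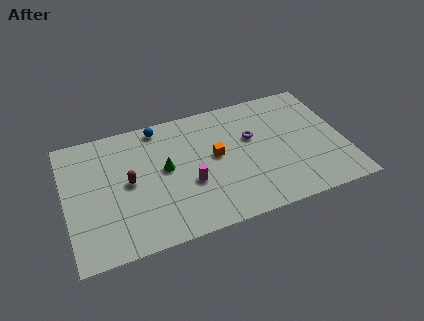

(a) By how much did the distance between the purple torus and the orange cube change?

-2.9

Before: roughly 5.2 units apart; after: 2.3. That's 2.9 units closer together.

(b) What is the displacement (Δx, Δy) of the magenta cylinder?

(-2.3, -1.3)

The magenta cylinder was at about (9.3, 4.8) and moved to about (7.0, 3.5).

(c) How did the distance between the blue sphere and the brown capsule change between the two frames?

+1.4

Before: roughly 2.6 units apart; after: 4.0. That's 1.4 units further apart.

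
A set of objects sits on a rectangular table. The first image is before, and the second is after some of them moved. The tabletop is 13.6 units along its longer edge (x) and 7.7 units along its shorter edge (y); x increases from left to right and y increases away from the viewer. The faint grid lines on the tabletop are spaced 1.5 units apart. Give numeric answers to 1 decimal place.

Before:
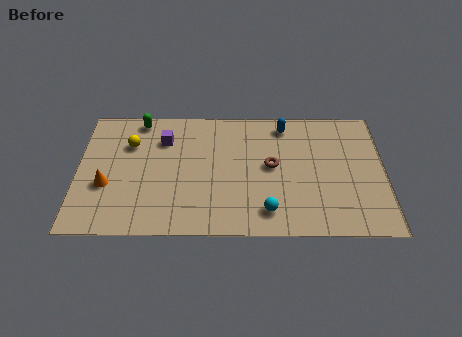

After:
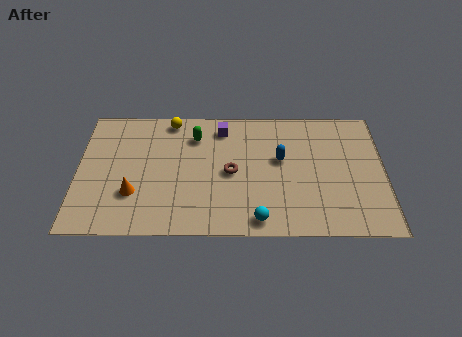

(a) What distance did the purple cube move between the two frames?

2.7

From (3.8, 5.7) to (6.4, 6.4), the purple cube covered √(2.6² + 0.7²) ≈ 2.7 units.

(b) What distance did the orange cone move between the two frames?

1.3

The orange cone was near (1.3, 2.9) before and (2.5, 2.4) after, so it travelled √(1.2² + 0.5²) ≈ 1.3 units.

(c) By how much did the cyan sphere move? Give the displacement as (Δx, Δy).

(-0.4, -0.5)

The cyan sphere started near (8.4, 1.4) and ended near (8.0, 0.9).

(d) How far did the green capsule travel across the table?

2.7

The green capsule moved from about (2.7, 6.9) to (5.2, 5.9), a distance of √(2.5² + 1.0²) ≈ 2.7.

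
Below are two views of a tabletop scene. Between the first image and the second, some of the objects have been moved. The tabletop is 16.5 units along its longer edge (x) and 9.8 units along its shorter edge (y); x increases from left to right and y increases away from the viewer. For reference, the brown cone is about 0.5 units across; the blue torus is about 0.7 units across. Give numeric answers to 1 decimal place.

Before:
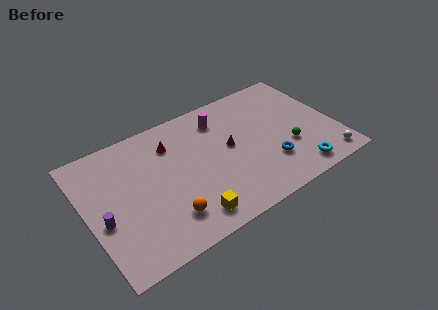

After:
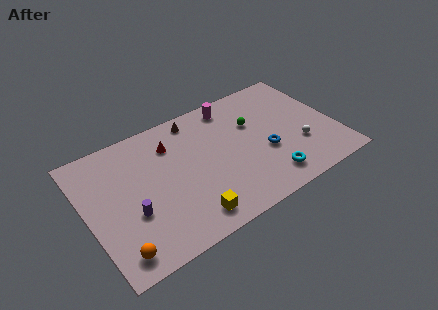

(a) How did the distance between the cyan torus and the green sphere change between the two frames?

+2.6

The distance was about 2.1 in the first image and 4.7 in the second, so they moved 2.6 units further apart.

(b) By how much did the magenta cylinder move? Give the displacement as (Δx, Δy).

(0.9, 0.7)

The magenta cylinder was at about (9.3, 7.8) and moved to about (10.2, 8.5).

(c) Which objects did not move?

the red cone and the yellow cube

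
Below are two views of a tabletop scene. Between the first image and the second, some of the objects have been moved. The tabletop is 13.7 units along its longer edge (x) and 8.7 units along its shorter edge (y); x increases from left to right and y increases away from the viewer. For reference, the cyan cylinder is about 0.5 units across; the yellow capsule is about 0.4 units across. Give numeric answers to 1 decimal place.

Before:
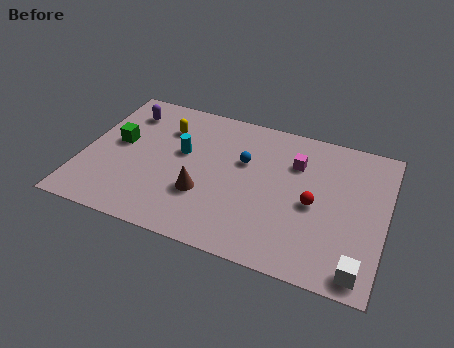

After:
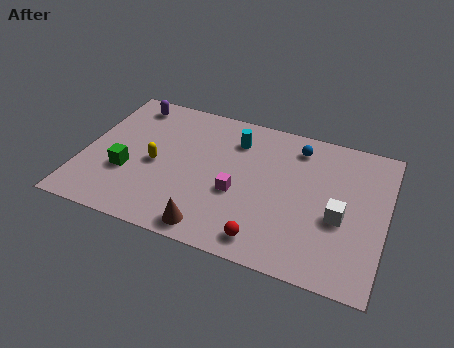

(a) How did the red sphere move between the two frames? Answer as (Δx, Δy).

(-1.9, -2.8)

From the two frames, the red sphere sits at roughly (10.5, 4.0) before and (8.6, 1.2) after.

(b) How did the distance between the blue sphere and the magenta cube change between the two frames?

+2.0

Before: roughly 2.4 units apart; after: 4.4. That's 2.0 units further apart.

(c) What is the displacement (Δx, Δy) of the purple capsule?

(0.1, 0.6)

The purple capsule was at about (1.6, 6.9) and moved to about (1.7, 7.5).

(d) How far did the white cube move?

2.8

The white cube was near (12.8, 1.0) before and (11.7, 3.6) after, so it travelled √(1.1² + 2.6²) ≈ 2.8 units.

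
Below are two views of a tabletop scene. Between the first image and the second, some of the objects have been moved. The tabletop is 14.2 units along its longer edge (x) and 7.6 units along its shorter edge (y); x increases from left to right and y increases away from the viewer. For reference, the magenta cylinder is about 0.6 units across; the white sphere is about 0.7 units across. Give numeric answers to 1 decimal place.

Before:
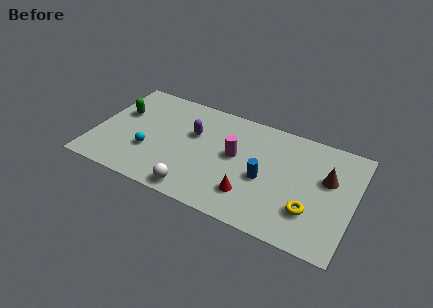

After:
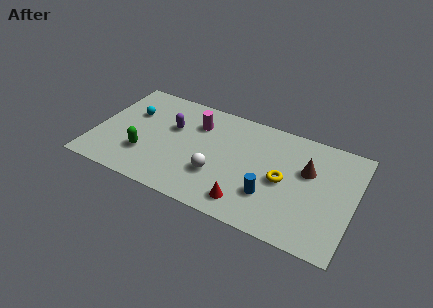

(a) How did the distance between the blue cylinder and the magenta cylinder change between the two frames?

+3.6

Before: roughly 1.9 units apart; after: 5.5. That's 3.6 units further apart.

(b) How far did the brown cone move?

1.1

The brown cone moved from about (12.7, 4.7) to (11.6, 4.8), a distance of √(1.1² + 0.1²) ≈ 1.1.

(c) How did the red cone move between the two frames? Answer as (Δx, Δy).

(-0.1, -0.6)

From the two frames, the red cone sits at roughly (8.8, 1.9) before and (8.7, 1.3) after.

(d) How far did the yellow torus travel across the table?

2.1

The yellow torus moved from about (12.0, 2.2) to (10.4, 3.6), a distance of √(1.6² + 1.4²) ≈ 2.1.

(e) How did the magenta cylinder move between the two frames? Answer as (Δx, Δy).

(-2.3, 1.4)

The magenta cylinder was at about (7.7, 4.2) and moved to about (5.4, 5.6).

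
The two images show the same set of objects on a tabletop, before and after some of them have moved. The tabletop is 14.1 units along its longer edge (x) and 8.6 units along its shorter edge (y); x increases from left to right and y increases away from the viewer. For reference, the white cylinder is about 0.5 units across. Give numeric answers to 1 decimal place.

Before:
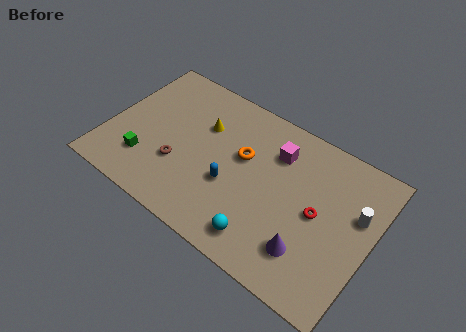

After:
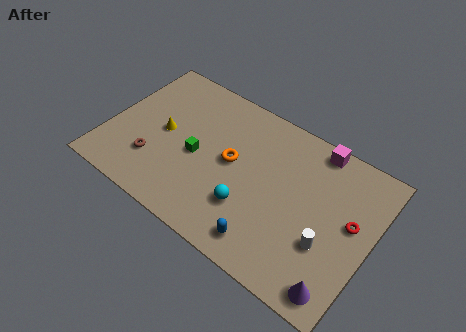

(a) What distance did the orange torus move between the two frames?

0.8

The orange torus was near (7.1, 5.2) before and (6.6, 4.6) after, so it travelled √(0.5² + 0.6²) ≈ 0.8 units.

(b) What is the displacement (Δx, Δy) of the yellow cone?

(-1.9, -1.5)

From the two frames, the yellow cone sits at roughly (4.8, 5.8) before and (2.9, 4.3) after.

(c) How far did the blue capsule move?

3.0

The blue capsule was near (6.8, 3.3) before and (9.1, 1.3) after, so it travelled √(2.3² + 2.0²) ≈ 3.0 units.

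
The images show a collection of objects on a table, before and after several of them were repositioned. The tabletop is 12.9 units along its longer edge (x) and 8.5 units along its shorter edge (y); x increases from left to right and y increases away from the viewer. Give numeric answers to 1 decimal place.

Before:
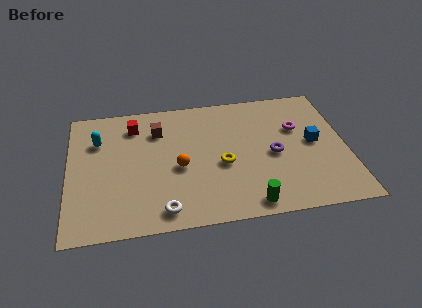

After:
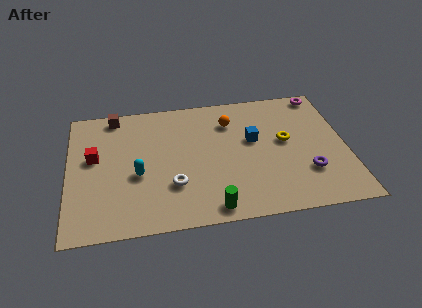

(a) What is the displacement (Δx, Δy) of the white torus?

(0.5, 1.5)

The white torus started near (4.3, 1.1) and ended near (4.8, 2.6).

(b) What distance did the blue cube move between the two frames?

2.9

The blue cube was near (11.4, 4.4) before and (8.6, 5.0) after, so it travelled √(2.8² + 0.6²) ≈ 2.9 units.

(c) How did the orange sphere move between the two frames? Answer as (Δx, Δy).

(2.5, 2.7)

The orange sphere started near (5.1, 3.7) and ended near (7.6, 6.4).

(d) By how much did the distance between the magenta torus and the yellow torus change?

-0.5

Before: roughly 4.1 units apart; after: 3.6. That's 0.5 units closer together.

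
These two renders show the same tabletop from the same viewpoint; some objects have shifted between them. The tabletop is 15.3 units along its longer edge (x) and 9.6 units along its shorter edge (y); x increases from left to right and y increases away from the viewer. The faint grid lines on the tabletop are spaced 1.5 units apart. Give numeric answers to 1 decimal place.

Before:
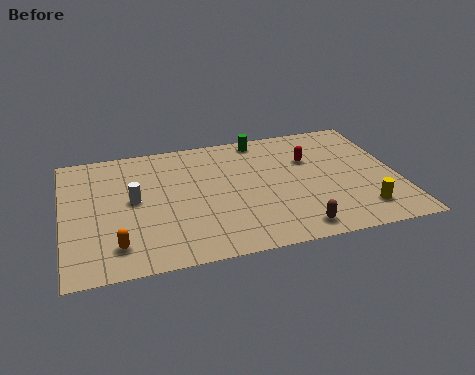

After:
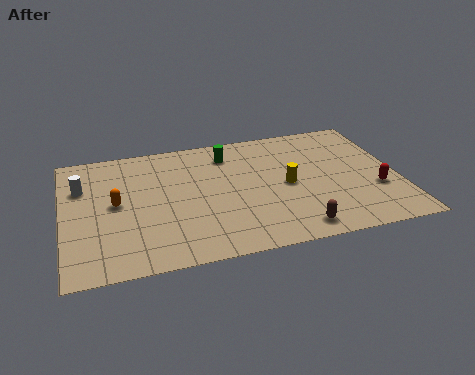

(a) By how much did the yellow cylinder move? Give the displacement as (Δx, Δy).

(-3.2, 2.7)

From the two frames, the yellow cylinder sits at roughly (13.4, 1.9) before and (10.2, 4.6) after.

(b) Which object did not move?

the brown capsule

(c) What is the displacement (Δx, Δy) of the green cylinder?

(-1.6, -0.9)

The green cylinder started near (9.3, 8.6) and ended near (7.7, 7.7).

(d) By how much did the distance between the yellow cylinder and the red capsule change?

-0.7

Before: roughly 4.9 units apart; after: 4.2. That's 0.7 units closer together.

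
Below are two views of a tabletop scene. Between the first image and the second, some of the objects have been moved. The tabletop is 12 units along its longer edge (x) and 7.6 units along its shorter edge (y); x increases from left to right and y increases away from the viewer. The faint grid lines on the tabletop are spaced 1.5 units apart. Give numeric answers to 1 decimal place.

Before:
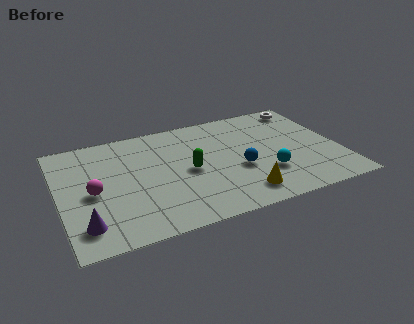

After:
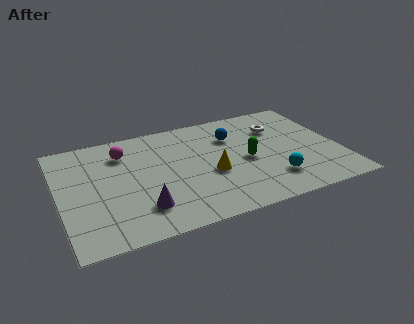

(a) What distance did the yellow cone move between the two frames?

2.1

The yellow cone moved from about (7.5, 1.3) to (6.4, 3.1), a distance of √(1.1² + 1.8²) ≈ 2.1.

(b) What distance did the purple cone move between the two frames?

2.4

The purple cone moved from about (0.9, 1.5) to (3.3, 1.8), a distance of √(2.4² + 0.3²) ≈ 2.4.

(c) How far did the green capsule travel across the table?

2.5

The green capsule was near (5.5, 3.6) before and (8.0, 3.5) after, so it travelled √(2.5² + 0.1²) ≈ 2.5 units.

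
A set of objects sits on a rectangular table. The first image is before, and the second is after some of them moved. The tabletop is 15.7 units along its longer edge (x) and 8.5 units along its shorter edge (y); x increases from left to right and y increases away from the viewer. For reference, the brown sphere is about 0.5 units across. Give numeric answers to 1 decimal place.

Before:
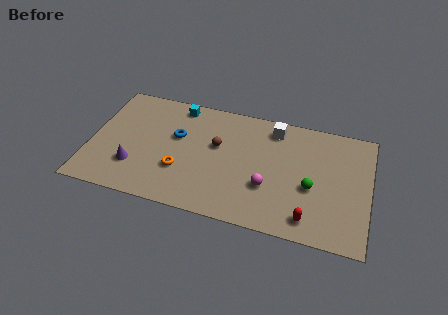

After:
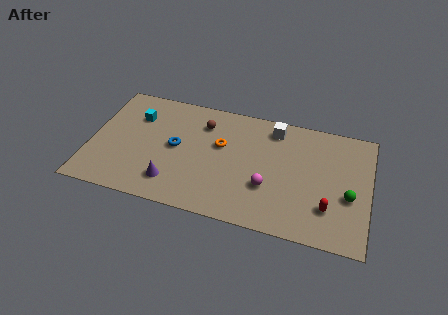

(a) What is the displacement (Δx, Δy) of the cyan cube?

(-2.3, -1.4)

From the two frames, the cyan cube sits at roughly (4.7, 7.5) before and (2.4, 6.1) after.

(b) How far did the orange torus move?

3.2

The orange torus moved from about (5.2, 2.8) to (7.3, 5.2), a distance of √(2.1² + 2.4²) ≈ 3.2.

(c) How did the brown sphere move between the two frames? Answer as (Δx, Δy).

(-0.9, 1.4)

The brown sphere started near (7.1, 5.1) and ended near (6.2, 6.5).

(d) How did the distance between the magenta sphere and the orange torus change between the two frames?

-1.3

The distance was about 4.9 in the first image and 3.6 in the second, so they moved 1.3 units closer together.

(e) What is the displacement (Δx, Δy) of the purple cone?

(2.2, -0.6)

The purple cone was at about (2.6, 2.4) and moved to about (4.8, 1.8).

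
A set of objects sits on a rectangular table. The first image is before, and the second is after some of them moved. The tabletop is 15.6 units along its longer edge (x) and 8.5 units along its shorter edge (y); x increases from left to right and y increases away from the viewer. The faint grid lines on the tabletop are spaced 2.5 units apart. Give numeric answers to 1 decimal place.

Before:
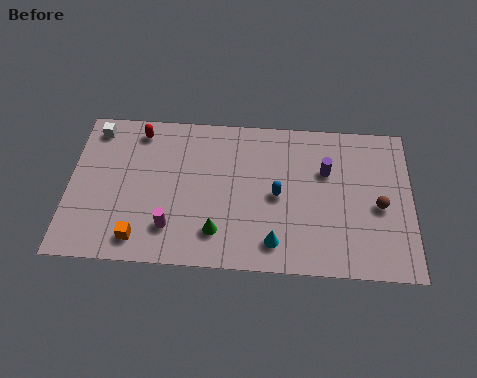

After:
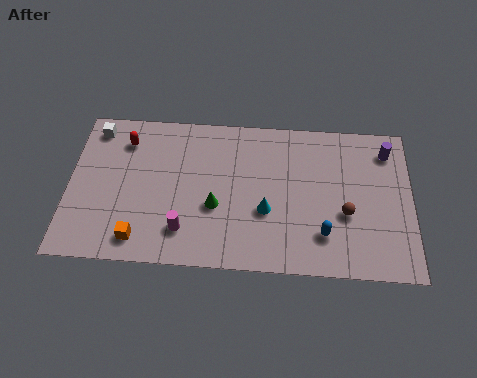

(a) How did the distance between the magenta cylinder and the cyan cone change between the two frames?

-0.8

Before: roughly 4.7 units apart; after: 3.9. That's 0.8 units closer together.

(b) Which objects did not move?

the orange cube and the white cube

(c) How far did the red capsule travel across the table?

0.8

From (3.1, 7.3) to (2.5, 6.7), the red capsule covered √(0.6² + 0.6²) ≈ 0.8 units.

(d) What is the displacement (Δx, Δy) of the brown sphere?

(-1.5, -0.5)

The brown sphere started near (14.1, 3.8) and ended near (12.6, 3.3).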